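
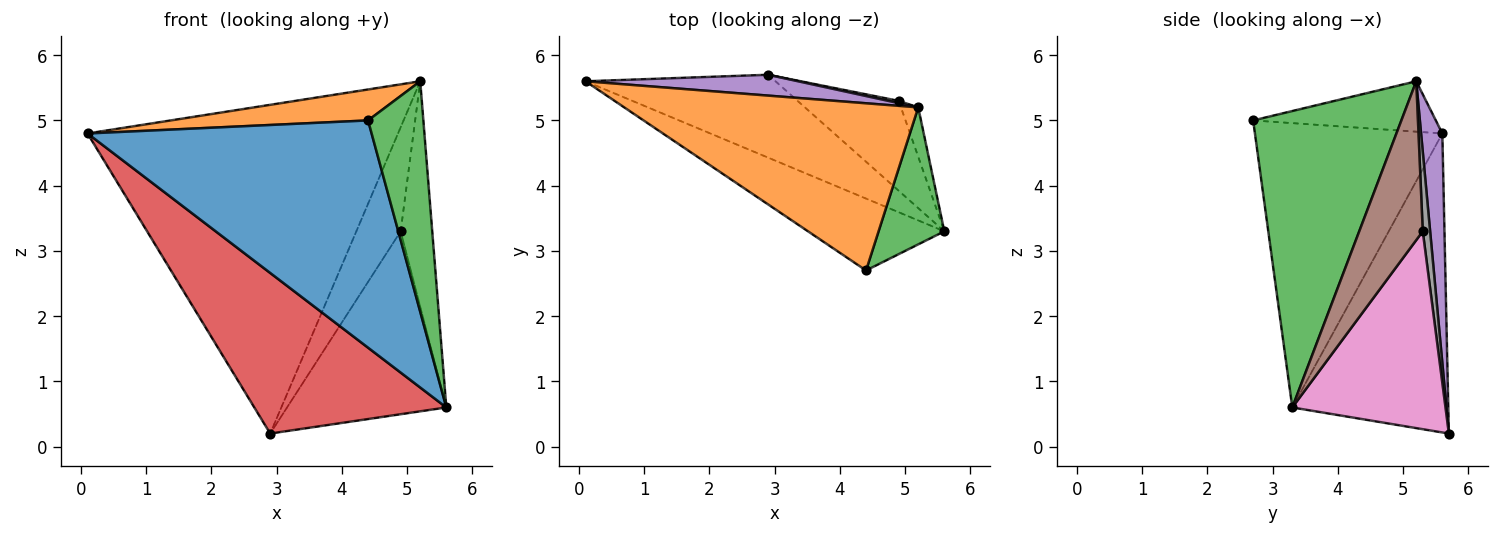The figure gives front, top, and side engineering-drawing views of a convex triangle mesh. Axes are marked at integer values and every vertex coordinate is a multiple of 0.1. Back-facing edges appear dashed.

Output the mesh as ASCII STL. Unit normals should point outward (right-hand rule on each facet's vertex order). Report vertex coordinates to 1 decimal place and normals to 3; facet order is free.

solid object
 facet normal -0.532 -0.807 -0.255
  outer loop
   vertex 4.4 2.7 5.0
   vertex 0.1 5.6 4.8
   vertex 5.6 3.3 0.6
  endloop
 endfacet
 facet normal -0.166 -0.180 0.970
  outer loop
   vertex 4.4 2.7 5.0
   vertex 5.2 5.2 5.6
   vertex 0.1 5.6 4.8
  endloop
 endfacet
 facet normal 0.917 -0.342 0.203
  outer loop
   vertex 4.4 2.7 5.0
   vertex 5.6 3.3 0.6
   vertex 5.2 5.2 5.6
  endloop
 endfacet
 facet normal -0.585 -0.720 -0.372
  outer loop
   vertex 2.9 5.7 0.2
   vertex 5.6 3.3 0.6
   vertex 0.1 5.6 4.8
  endloop
 endfacet
 facet normal 0.068 0.996 0.063
  outer loop
   vertex 2.9 5.7 0.2
   vertex 0.1 5.6 4.8
   vertex 5.2 5.2 5.6
  endloop
 endfacet
 facet normal 0.891 0.443 -0.097
  outer loop
   vertex 4.9 5.3 3.3
   vertex 5.2 5.2 5.6
   vertex 5.6 3.3 0.6
  endloop
 endfacet
 facet normal 0.653 0.679 -0.334
  outer loop
   vertex 4.9 5.3 3.3
   vertex 5.6 3.3 0.6
   vertex 2.9 5.7 0.2
  endloop
 endfacet
 facet normal 0.164 0.986 0.021
  outer loop
   vertex 4.9 5.3 3.3
   vertex 2.9 5.7 0.2
   vertex 5.2 5.2 5.6
  endloop
 endfacet
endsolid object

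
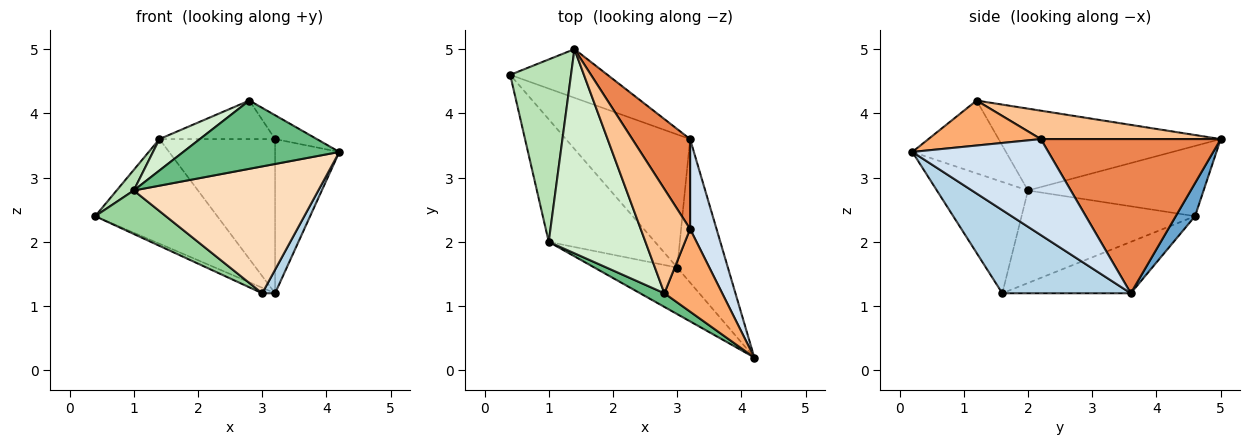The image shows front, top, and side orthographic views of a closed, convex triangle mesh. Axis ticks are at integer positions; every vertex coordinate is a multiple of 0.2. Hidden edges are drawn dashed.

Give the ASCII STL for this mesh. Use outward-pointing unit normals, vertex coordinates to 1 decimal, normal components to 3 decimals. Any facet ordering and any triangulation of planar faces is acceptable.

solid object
 facet normal 0.142 0.898 -0.417
  outer loop
   vertex 3.2 3.6 1.2
   vertex 0.4 4.6 2.4
   vertex 1.4 5.0 3.6
  endloop
 endfacet
 facet normal -0.382 0.038 -0.923
  outer loop
   vertex 3.2 3.6 1.2
   vertex 3.0 1.6 1.2
   vertex 0.4 4.6 2.4
  endloop
 endfacet
 facet normal 0.851 -0.085 -0.518
  outer loop
   vertex 3.2 3.6 1.2
   vertex 4.2 0.2 3.4
   vertex 3.0 1.6 1.2
  endloop
 endfacet
 facet normal 0.877 0.414 0.242
  outer loop
   vertex 3.2 2.2 3.6
   vertex 4.2 0.2 3.4
   vertex 3.2 3.6 1.2
  endloop
 endfacet
 facet normal 0.802 0.516 0.301
  outer loop
   vertex 3.2 2.2 3.6
   vertex 3.2 3.6 1.2
   vertex 1.4 5.0 3.6
  endloop
 endfacet
 facet normal 0.599 0.222 0.770
  outer loop
   vertex 3.2 2.2 3.6
   vertex 2.8 1.2 4.2
   vertex 4.2 0.2 3.4
  endloop
 endfacet
 facet normal 0.475 0.305 0.825
  outer loop
   vertex 3.2 2.2 3.6
   vertex 1.4 5.0 3.6
   vertex 2.8 1.2 4.2
  endloop
 endfacet
 facet normal -0.420 -0.852 -0.313
  outer loop
   vertex 1.0 2.0 2.8
   vertex 3.0 1.6 1.2
   vertex 4.2 0.2 3.4
  endloop
 endfacet
 facet normal -0.507 -0.845 0.169
  outer loop
   vertex 1.0 2.0 2.8
   vertex 4.2 0.2 3.4
   vertex 2.8 1.2 4.2
  endloop
 endfacet
 facet normal -0.634 -0.258 -0.728
  outer loop
   vertex 1.0 2.0 2.8
   vertex 0.4 4.6 2.4
   vertex 3.0 1.6 1.2
  endloop
 endfacet
 facet normal -0.754 -0.074 0.653
  outer loop
   vertex 1.0 2.0 2.8
   vertex 1.4 5.0 3.6
   vertex 0.4 4.6 2.4
  endloop
 endfacet
 facet normal -0.642 -0.117 0.758
  outer loop
   vertex 1.0 2.0 2.8
   vertex 2.8 1.2 4.2
   vertex 1.4 5.0 3.6
  endloop
 endfacet
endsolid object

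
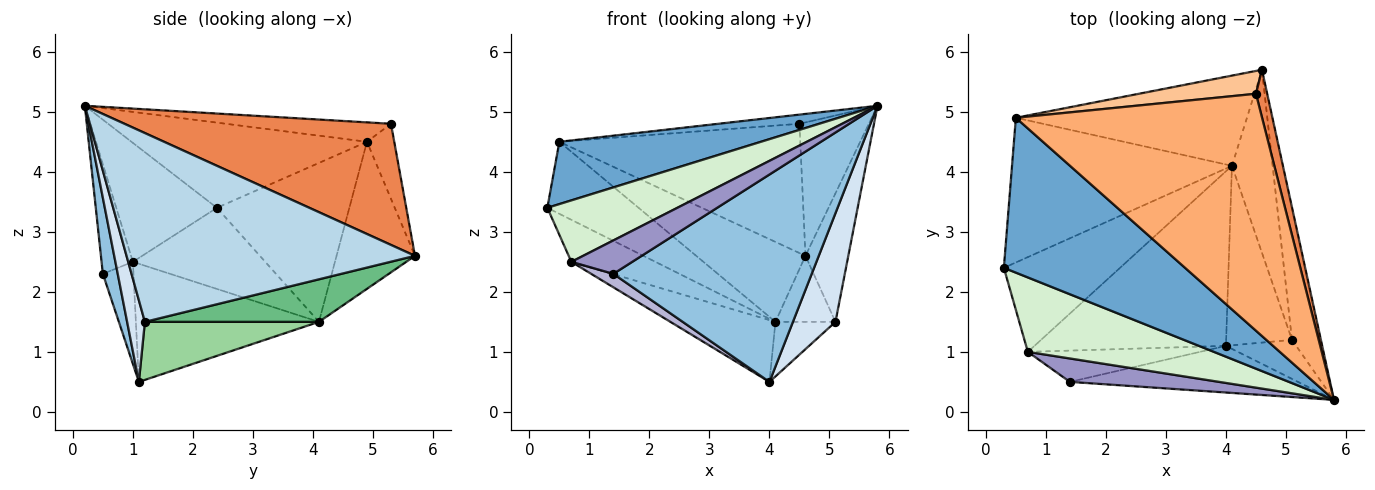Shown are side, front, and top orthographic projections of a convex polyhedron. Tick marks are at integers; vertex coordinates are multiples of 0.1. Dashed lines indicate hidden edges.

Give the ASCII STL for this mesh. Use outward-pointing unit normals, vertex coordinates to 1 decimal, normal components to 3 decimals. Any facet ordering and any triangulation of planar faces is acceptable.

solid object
 facet normal -0.400 -0.342 0.850
  outer loop
   vertex 0.5 4.9 4.5
   vertex 0.3 2.4 3.4
   vertex 5.8 0.2 5.1
  endloop
 endfacet
 facet normal 0.073 -0.973 -0.219
  outer loop
   vertex 1.4 0.5 2.3
   vertex 4.0 1.1 0.5
   vertex 5.8 0.2 5.1
  endloop
 endfacet
 facet normal 0.978 0.145 -0.150
  outer loop
   vertex 5.1 1.2 1.5
   vertex 4.6 5.7 2.6
   vertex 5.8 0.2 5.1
  endloop
 endfacet
 facet normal 0.365 -0.876 -0.314
  outer loop
   vertex 5.1 1.2 1.5
   vertex 5.8 0.2 5.1
   vertex 4.0 1.1 0.5
  endloop
 endfacet
 facet normal 0.964 0.251 0.089
  outer loop
   vertex 4.5 5.3 4.8
   vertex 5.8 0.2 5.1
   vertex 4.6 5.7 2.6
  endloop
 endfacet
 facet normal -0.079 0.039 0.996
  outer loop
   vertex 4.5 5.3 4.8
   vertex 0.5 4.9 4.5
   vertex 5.8 0.2 5.1
  endloop
 endfacet
 facet normal -0.111 0.979 0.173
  outer loop
   vertex 4.5 5.3 4.8
   vertex 4.6 5.7 2.6
   vertex 0.5 4.9 4.5
  endloop
 endfacet
 facet normal -0.430 0.599 -0.676
  outer loop
   vertex 4.1 4.1 1.5
   vertex 0.5 4.9 4.5
   vertex 4.6 5.7 2.6
  endloop
 endfacet
 facet normal 0.701 0.242 -0.671
  outer loop
   vertex 4.1 4.1 1.5
   vertex 4.6 5.7 2.6
   vertex 5.1 1.2 1.5
  endloop
 endfacet
 facet normal 0.645 0.222 -0.731
  outer loop
   vertex 4.1 4.1 1.5
   vertex 5.1 1.2 1.5
   vertex 4.0 1.1 0.5
  endloop
 endfacet
 facet normal -0.543 0.374 -0.752
  outer loop
   vertex 4.1 4.1 1.5
   vertex 0.3 2.4 3.4
   vertex 0.5 4.9 4.5
  endloop
 endfacet
 facet normal -0.442 -0.571 0.692
  outer loop
   vertex 0.7 1.0 2.5
   vertex 5.8 0.2 5.1
   vertex 0.3 2.4 3.4
  endloop
 endfacet
 facet normal -0.388 -0.755 0.529
  outer loop
   vertex 0.7 1.0 2.5
   vertex 1.4 0.5 2.3
   vertex 5.8 0.2 5.1
  endloop
 endfacet
 facet normal -0.478 -0.347 -0.807
  outer loop
   vertex 0.7 1.0 2.5
   vertex 4.0 1.1 0.5
   vertex 1.4 0.5 2.3
  endloop
 endfacet
 facet normal -0.538 0.342 -0.771
  outer loop
   vertex 0.7 1.0 2.5
   vertex 0.3 2.4 3.4
   vertex 4.1 4.1 1.5
  endloop
 endfacet
 facet normal -0.503 0.288 -0.815
  outer loop
   vertex 0.7 1.0 2.5
   vertex 4.1 4.1 1.5
   vertex 4.0 1.1 0.5
  endloop
 endfacet
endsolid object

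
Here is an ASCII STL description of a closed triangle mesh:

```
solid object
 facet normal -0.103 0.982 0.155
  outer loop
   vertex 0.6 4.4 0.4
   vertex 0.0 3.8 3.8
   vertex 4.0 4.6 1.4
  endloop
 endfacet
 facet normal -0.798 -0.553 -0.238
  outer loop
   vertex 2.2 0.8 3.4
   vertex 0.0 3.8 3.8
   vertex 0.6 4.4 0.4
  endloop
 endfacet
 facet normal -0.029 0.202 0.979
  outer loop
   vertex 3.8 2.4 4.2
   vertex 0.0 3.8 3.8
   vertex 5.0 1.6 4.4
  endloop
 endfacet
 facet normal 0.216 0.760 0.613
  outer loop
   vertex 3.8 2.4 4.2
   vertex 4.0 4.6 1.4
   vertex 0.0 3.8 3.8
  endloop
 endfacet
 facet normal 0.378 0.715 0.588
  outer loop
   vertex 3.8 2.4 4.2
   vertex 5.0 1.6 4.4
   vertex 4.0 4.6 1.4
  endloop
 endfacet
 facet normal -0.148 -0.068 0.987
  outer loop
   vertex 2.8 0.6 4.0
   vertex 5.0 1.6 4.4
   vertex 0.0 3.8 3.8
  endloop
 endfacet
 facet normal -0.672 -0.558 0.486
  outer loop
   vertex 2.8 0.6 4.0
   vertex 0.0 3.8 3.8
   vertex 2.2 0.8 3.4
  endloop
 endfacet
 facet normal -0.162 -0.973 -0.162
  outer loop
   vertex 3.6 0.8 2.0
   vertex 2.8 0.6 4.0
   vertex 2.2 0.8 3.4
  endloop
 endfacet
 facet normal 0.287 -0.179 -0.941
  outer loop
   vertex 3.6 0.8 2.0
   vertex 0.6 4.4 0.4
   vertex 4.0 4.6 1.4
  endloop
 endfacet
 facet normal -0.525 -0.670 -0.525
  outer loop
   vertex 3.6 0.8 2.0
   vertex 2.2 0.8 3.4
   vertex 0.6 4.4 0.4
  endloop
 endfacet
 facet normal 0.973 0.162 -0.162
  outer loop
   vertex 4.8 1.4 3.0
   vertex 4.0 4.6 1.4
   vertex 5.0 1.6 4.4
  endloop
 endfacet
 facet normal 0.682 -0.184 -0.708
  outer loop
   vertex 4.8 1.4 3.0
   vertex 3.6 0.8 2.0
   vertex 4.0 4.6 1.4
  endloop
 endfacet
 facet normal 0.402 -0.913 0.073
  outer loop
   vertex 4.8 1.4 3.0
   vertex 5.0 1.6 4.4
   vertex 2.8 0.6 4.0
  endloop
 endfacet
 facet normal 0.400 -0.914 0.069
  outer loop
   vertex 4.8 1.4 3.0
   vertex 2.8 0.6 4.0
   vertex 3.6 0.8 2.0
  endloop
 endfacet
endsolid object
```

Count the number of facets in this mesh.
14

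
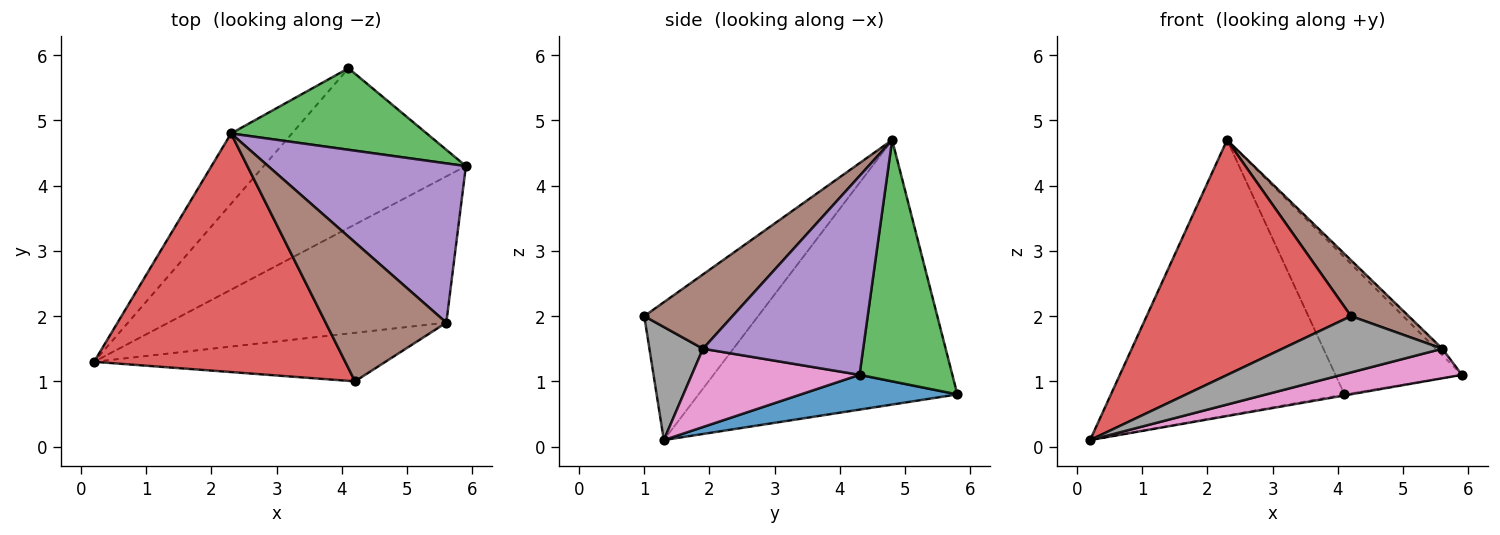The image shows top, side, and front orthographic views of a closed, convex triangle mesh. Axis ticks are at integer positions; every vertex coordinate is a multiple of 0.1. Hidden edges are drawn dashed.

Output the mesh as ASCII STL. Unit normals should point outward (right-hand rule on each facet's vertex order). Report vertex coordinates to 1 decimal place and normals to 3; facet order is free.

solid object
 facet normal 0.170 0.006 -0.986
  outer loop
   vertex 4.1 5.8 0.8
   vertex 5.9 4.3 1.1
   vertex 0.2 1.3 0.1
  endloop
 endfacet
 facet normal -0.732 0.660 -0.168
  outer loop
   vertex 2.3 4.8 4.7
   vertex 4.1 5.8 0.8
   vertex 0.2 1.3 0.1
  endloop
 endfacet
 facet normal 0.534 0.727 0.433
  outer loop
   vertex 2.3 4.8 4.7
   vertex 5.9 4.3 1.1
   vertex 4.1 5.8 0.8
  endloop
 endfacet
 facet normal -0.364 -0.654 0.664
  outer loop
   vertex 4.2 1.0 2.0
   vertex 2.3 4.8 4.7
   vertex 0.2 1.3 0.1
  endloop
 endfacet
 facet normal 0.709 0.029 0.705
  outer loop
   vertex 5.6 1.9 1.5
   vertex 5.9 4.3 1.1
   vertex 2.3 4.8 4.7
  endloop
 endfacet
 facet normal 0.496 -0.324 0.805
  outer loop
   vertex 5.6 1.9 1.5
   vertex 2.3 4.8 4.7
   vertex 4.2 1.0 2.0
  endloop
 endfacet
 facet normal 0.266 -0.191 -0.945
  outer loop
   vertex 5.6 1.9 1.5
   vertex 0.2 1.3 0.1
   vertex 5.9 4.3 1.1
  endloop
 endfacet
 facet normal 0.246 -0.734 -0.633
  outer loop
   vertex 5.6 1.9 1.5
   vertex 4.2 1.0 2.0
   vertex 0.2 1.3 0.1
  endloop
 endfacet
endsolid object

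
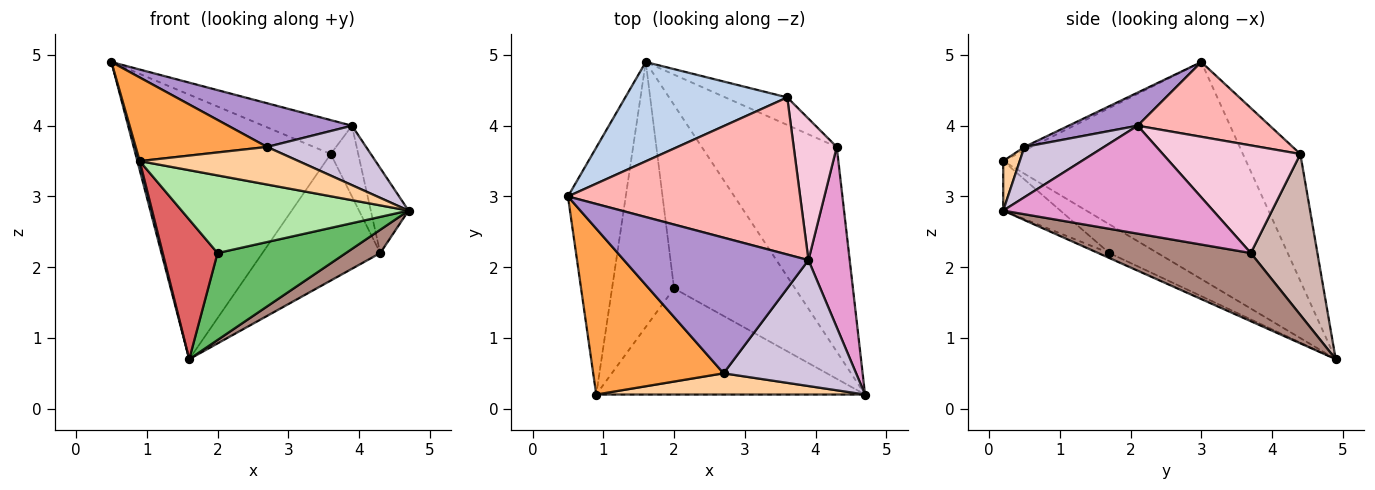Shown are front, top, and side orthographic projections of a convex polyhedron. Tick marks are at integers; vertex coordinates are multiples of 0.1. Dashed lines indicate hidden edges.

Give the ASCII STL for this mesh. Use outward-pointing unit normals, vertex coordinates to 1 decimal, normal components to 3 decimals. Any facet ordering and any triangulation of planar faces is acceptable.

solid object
 facet normal -0.966 -0.009 -0.257
  outer loop
   vertex 0.9 0.2 3.5
   vertex 0.5 3.0 4.9
   vertex 1.6 4.9 0.7
  endloop
 endfacet
 facet normal -0.266 0.903 0.339
  outer loop
   vertex 3.6 4.4 3.6
   vertex 1.6 4.9 0.7
   vertex 0.5 3.0 4.9
  endloop
 endfacet
 facet normal -0.024 -0.450 0.893
  outer loop
   vertex 2.7 0.5 3.7
   vertex 0.5 3.0 4.9
   vertex 0.9 0.2 3.5
  endloop
 endfacet
 facet normal 0.090 -0.867 0.489
  outer loop
   vertex 2.7 0.5 3.7
   vertex 0.9 0.2 3.5
   vertex 4.7 0.2 2.8
  endloop
 endfacet
 facet normal -0.037 -0.428 -0.903
  outer loop
   vertex 2.0 1.7 2.2
   vertex 1.6 4.9 0.7
   vertex 4.7 0.2 2.8
  endloop
 endfacet
 facet normal -0.147 -0.584 -0.798
  outer loop
   vertex 2.0 1.7 2.2
   vertex 4.7 0.2 2.8
   vertex 0.9 0.2 3.5
  endloop
 endfacet
 facet normal -0.379 -0.431 -0.819
  outer loop
   vertex 2.0 1.7 2.2
   vertex 0.9 0.2 3.5
   vertex 1.6 4.9 0.7
  endloop
 endfacet
 facet normal 0.300 0.201 0.932
  outer loop
   vertex 3.9 2.1 4.0
   vertex 3.6 4.4 3.6
   vertex 0.5 3.0 4.9
  endloop
 endfacet
 facet normal 0.168 -0.302 0.938
  outer loop
   vertex 3.9 2.1 4.0
   vertex 0.5 3.0 4.9
   vertex 2.7 0.5 3.7
  endloop
 endfacet
 facet normal 0.324 -0.404 0.855
  outer loop
   vertex 3.9 2.1 4.0
   vertex 2.7 0.5 3.7
   vertex 4.7 0.2 2.8
  endloop
 endfacet
 facet normal 0.448 -0.101 -0.888
  outer loop
   vertex 4.3 3.7 2.2
   vertex 4.7 0.2 2.8
   vertex 1.6 4.9 0.7
  endloop
 endfacet
 facet normal 0.483 0.855 -0.186
  outer loop
   vertex 4.3 3.7 2.2
   vertex 1.6 4.9 0.7
   vertex 3.6 4.4 3.6
  endloop
 endfacet
 facet normal 0.921 0.166 0.352
  outer loop
   vertex 4.3 3.7 2.2
   vertex 3.9 2.1 4.0
   vertex 4.7 0.2 2.8
  endloop
 endfacet
 facet normal 0.913 0.183 0.365
  outer loop
   vertex 4.3 3.7 2.2
   vertex 3.6 4.4 3.6
   vertex 3.9 2.1 4.0
  endloop
 endfacet
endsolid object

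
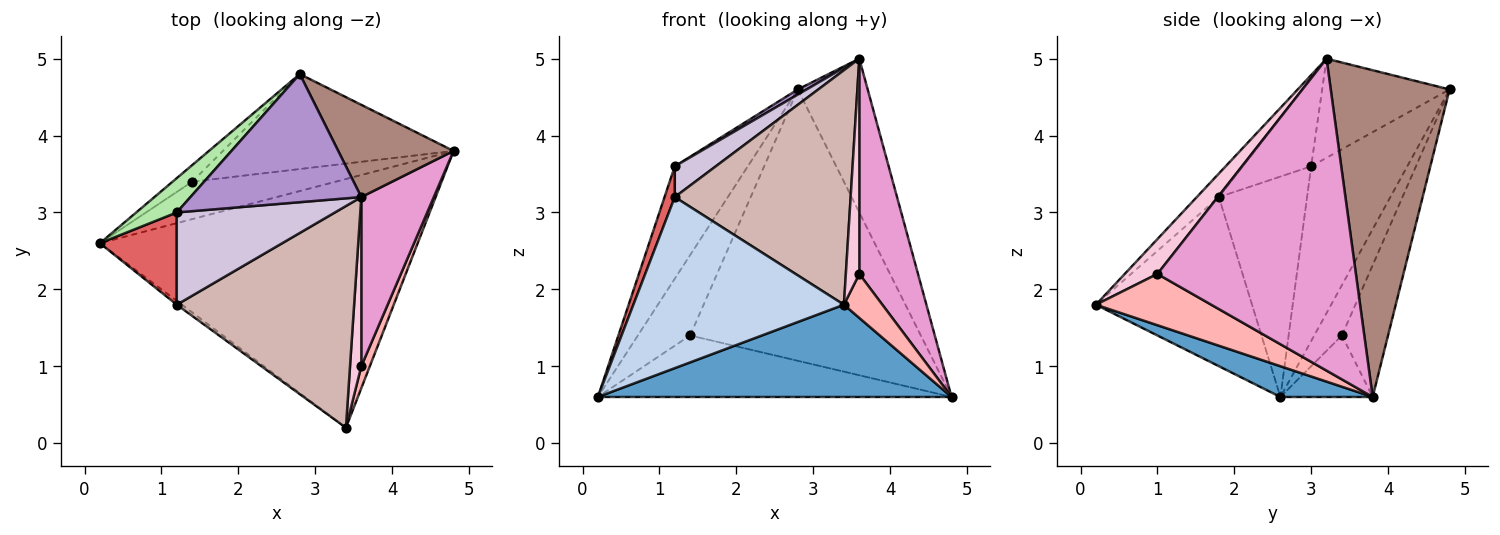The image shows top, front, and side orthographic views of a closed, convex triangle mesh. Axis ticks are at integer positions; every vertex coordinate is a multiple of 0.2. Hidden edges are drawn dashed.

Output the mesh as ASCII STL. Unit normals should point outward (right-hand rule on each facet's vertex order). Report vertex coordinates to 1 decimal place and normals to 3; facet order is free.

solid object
 facet normal 0.090 -0.346 -0.934
  outer loop
   vertex 3.4 0.2 1.8
   vertex 0.2 2.6 0.6
   vertex 4.8 3.8 0.6
  endloop
 endfacet
 facet normal -0.596 -0.803 -0.018
  outer loop
   vertex 1.2 1.8 3.2
   vertex 0.2 2.6 0.6
   vertex 3.4 0.2 1.8
  endloop
 endfacet
 facet normal -0.217 0.834 -0.507
  outer loop
   vertex 1.4 3.4 1.4
   vertex 4.8 3.8 0.6
   vertex 0.2 2.6 0.6
  endloop
 endfacet
 facet normal -0.460 0.870 -0.179
  outer loop
   vertex 1.4 3.4 1.4
   vertex 0.2 2.6 0.6
   vertex 2.8 4.8 4.6
  endloop
 endfacet
 facet normal -0.185 0.927 -0.325
  outer loop
   vertex 1.4 3.4 1.4
   vertex 2.8 4.8 4.6
   vertex 4.8 3.8 0.6
  endloop
 endfacet
 facet normal -0.783 0.595 0.182
  outer loop
   vertex 1.2 3.0 3.6
   vertex 2.8 4.8 4.6
   vertex 0.2 2.6 0.6
  endloop
 endfacet
 facet normal -0.939 -0.109 0.327
  outer loop
   vertex 1.2 3.0 3.6
   vertex 0.2 2.6 0.6
   vertex 1.2 1.8 3.2
  endloop
 endfacet
 facet normal 0.937 -0.312 0.156
  outer loop
   vertex 3.6 1.0 2.2
   vertex 3.4 0.2 1.8
   vertex 4.8 3.8 0.6
  endloop
 endfacet
 facet normal -0.501 -0.035 0.865
  outer loop
   vertex 3.6 3.2 5.0
   vertex 2.8 4.8 4.6
   vertex 1.2 3.0 3.6
  endloop
 endfacet
 facet normal -0.466 -0.280 0.839
  outer loop
   vertex 3.6 3.2 5.0
   vertex 1.2 3.0 3.6
   vertex 1.2 1.8 3.2
  endloop
 endfacet
 facet normal 0.825 0.485 0.291
  outer loop
   vertex 3.6 3.2 5.0
   vertex 4.8 3.8 0.6
   vertex 2.8 4.8 4.6
  endloop
 endfacet
 facet normal -0.091 -0.724 0.684
  outer loop
   vertex 3.6 3.2 5.0
   vertex 1.2 1.8 3.2
   vertex 3.4 0.2 1.8
  endloop
 endfacet
 facet normal 0.936 -0.277 0.218
  outer loop
   vertex 3.6 3.2 5.0
   vertex 3.6 1.0 2.2
   vertex 4.8 3.8 0.6
  endloop
 endfacet
 facet normal 0.886 -0.365 0.287
  outer loop
   vertex 3.6 3.2 5.0
   vertex 3.4 0.2 1.8
   vertex 3.6 1.0 2.2
  endloop
 endfacet
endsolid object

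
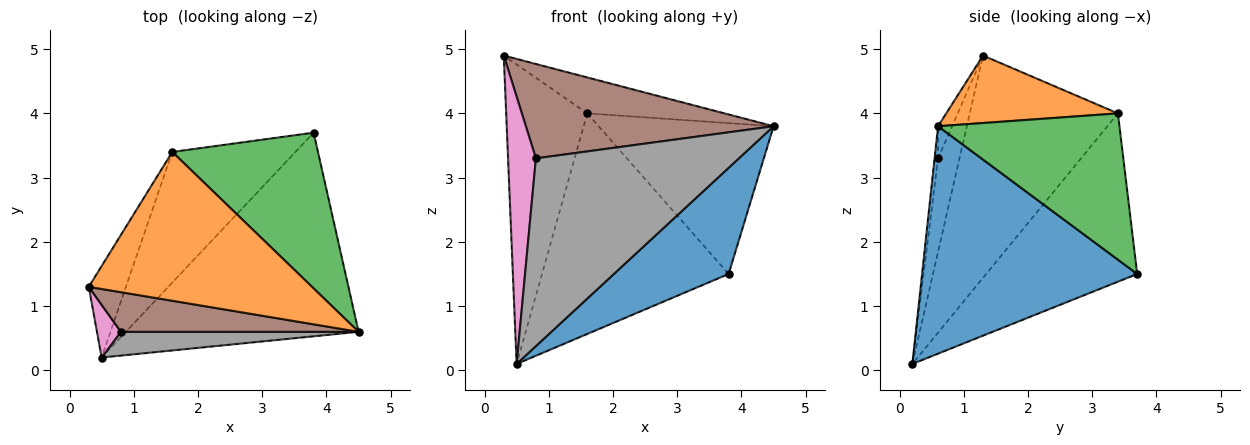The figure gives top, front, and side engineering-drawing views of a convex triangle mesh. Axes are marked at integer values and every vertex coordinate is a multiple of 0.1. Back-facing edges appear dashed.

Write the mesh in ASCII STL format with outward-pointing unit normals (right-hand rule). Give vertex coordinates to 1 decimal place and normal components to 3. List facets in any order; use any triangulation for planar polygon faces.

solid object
 facet normal 0.655 -0.349 -0.670
  outer loop
   vertex 0.5 0.2 0.1
   vertex 3.8 3.7 1.5
   vertex 4.5 0.6 3.8
  endloop
 endfacet
 facet normal 0.282 0.225 0.933
  outer loop
   vertex 1.6 3.4 4.0
   vertex 0.3 1.3 4.9
   vertex 4.5 0.6 3.8
  endloop
 endfacet
 facet normal 0.585 0.564 0.583
  outer loop
   vertex 1.6 3.4 4.0
   vertex 4.5 0.6 3.8
   vertex 3.8 3.7 1.5
  endloop
 endfacet
 facet normal -0.868 0.475 -0.145
  outer loop
   vertex 1.6 3.4 4.0
   vertex 0.5 0.2 0.1
   vertex 0.3 1.3 4.9
  endloop
 endfacet
 facet normal -0.571 0.706 -0.418
  outer loop
   vertex 1.6 3.4 4.0
   vertex 3.8 3.7 1.5
   vertex 0.5 0.2 0.1
  endloop
 endfacet
 facet normal -0.052 -0.921 0.387
  outer loop
   vertex 0.8 0.6 3.3
   vertex 4.5 0.6 3.8
   vertex 0.3 1.3 4.9
  endloop
 endfacet
 facet normal -0.602 -0.783 0.154
  outer loop
   vertex 0.8 0.6 3.3
   vertex 0.3 1.3 4.9
   vertex 0.5 0.2 0.1
  endloop
 endfacet
 facet normal -0.017 -0.992 0.126
  outer loop
   vertex 0.8 0.6 3.3
   vertex 0.5 0.2 0.1
   vertex 4.5 0.6 3.8
  endloop
 endfacet
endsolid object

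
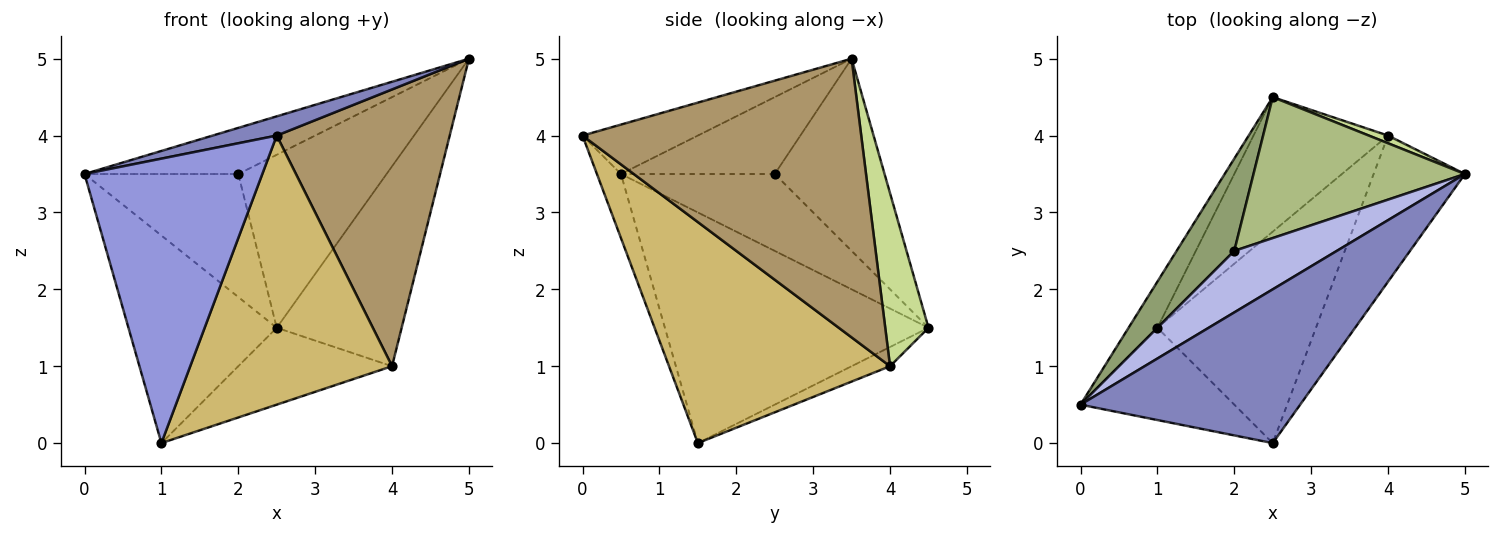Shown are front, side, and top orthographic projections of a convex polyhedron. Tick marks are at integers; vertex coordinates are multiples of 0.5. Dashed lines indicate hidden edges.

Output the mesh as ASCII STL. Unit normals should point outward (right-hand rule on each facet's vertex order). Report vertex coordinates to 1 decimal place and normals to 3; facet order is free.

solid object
 facet normal -0.866 0.487 -0.108
  outer loop
   vertex 1.0 1.5 0.0
   vertex 0.0 0.5 3.5
   vertex 2.5 4.5 1.5
  endloop
 endfacet
 facet normal -0.218 -0.121 0.968
  outer loop
   vertex 2.5 0.0 4.0
   vertex 5.0 3.5 5.0
   vertex 0.0 0.5 3.5
  endloop
 endfacet
 facet normal -0.127 -0.943 -0.306
  outer loop
   vertex 2.5 0.0 4.0
   vertex 0.0 0.5 3.5
   vertex 1.0 1.5 0.0
  endloop
 endfacet
 facet normal -0.514 0.514 0.686
  outer loop
   vertex 2.0 2.5 3.5
   vertex 0.0 0.5 3.5
   vertex 5.0 3.5 5.0
  endloop
 endfacet
 facet normal -0.625 0.625 0.469
  outer loop
   vertex 2.0 2.5 3.5
   vertex 2.5 4.5 1.5
   vertex 0.0 0.5 3.5
  endloop
 endfacet
 facet normal -0.498 0.672 0.548
  outer loop
   vertex 2.0 2.5 3.5
   vertex 5.0 3.5 5.0
   vertex 2.5 4.5 1.5
  endloop
 endfacet
 facet normal 0.327 0.944 0.036
  outer loop
   vertex 4.0 4.0 1.0
   vertex 2.5 4.5 1.5
   vertex 5.0 3.5 5.0
  endloop
 endfacet
 facet normal -0.123 0.492 -0.862
  outer loop
   vertex 4.0 4.0 1.0
   vertex 1.0 1.5 0.0
   vertex 2.5 4.5 1.5
  endloop
 endfacet
 facet normal 0.819 -0.508 -0.268
  outer loop
   vertex 4.0 4.0 1.0
   vertex 5.0 3.5 5.0
   vertex 2.5 0.0 4.0
  endloop
 endfacet
 facet normal 0.653 -0.596 -0.468
  outer loop
   vertex 4.0 4.0 1.0
   vertex 2.5 0.0 4.0
   vertex 1.0 1.5 0.0
  endloop
 endfacet
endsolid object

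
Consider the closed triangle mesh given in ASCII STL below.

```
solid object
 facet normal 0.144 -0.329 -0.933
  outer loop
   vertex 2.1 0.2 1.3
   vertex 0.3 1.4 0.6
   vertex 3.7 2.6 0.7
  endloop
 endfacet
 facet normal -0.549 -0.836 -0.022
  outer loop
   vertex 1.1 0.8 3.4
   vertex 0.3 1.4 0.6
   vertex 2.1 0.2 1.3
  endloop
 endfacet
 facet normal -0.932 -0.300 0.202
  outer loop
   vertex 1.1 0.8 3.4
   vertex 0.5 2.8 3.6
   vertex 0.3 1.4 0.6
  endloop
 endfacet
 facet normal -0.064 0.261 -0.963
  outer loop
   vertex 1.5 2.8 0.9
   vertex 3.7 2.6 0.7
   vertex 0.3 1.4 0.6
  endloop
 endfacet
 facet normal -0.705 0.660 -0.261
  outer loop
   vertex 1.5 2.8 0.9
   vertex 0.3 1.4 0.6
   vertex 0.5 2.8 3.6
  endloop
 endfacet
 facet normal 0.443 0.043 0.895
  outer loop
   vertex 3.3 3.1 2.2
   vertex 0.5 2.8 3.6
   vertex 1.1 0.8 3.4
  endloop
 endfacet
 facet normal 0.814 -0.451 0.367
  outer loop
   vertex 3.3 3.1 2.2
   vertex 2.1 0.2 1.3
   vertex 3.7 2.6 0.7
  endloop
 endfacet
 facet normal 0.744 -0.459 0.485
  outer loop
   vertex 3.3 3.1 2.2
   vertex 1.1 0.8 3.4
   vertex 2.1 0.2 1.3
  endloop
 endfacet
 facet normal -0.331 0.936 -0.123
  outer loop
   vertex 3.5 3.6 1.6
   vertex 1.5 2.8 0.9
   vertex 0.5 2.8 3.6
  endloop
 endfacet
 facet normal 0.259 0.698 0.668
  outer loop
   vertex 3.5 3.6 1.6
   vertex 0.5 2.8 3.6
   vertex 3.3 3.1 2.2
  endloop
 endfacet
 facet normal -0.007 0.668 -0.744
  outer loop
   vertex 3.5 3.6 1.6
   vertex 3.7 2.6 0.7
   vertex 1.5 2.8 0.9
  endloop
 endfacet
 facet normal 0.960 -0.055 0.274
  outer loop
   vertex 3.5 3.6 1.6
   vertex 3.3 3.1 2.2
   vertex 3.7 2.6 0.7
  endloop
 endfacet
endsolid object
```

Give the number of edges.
18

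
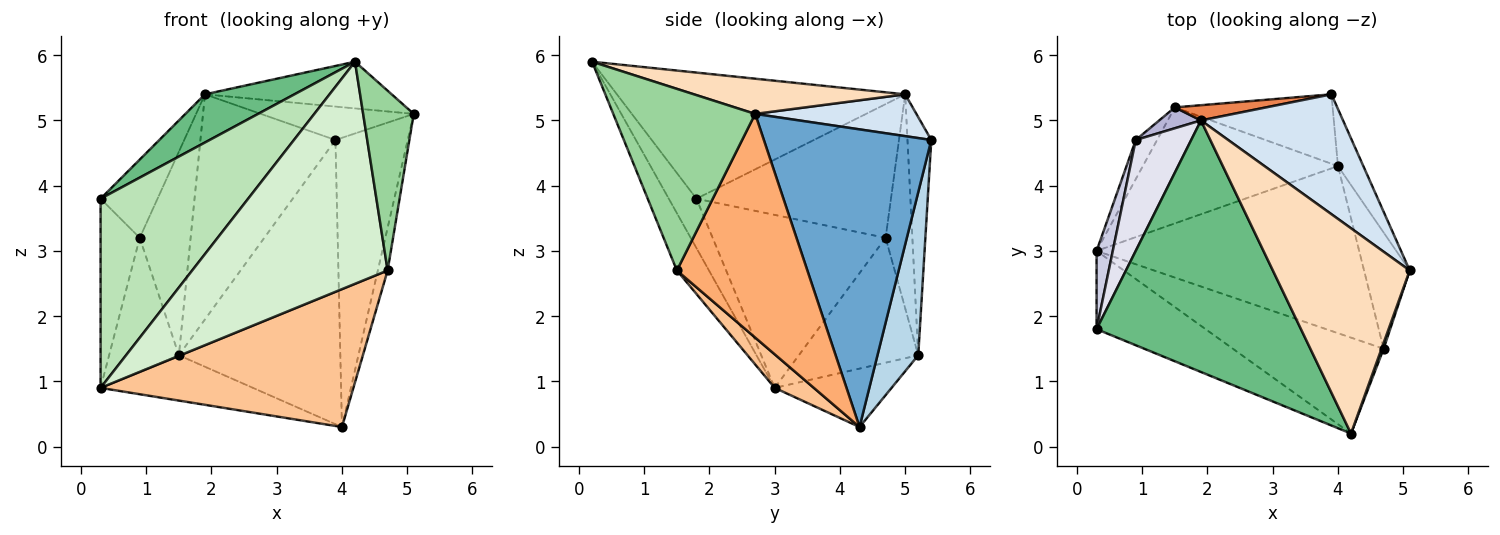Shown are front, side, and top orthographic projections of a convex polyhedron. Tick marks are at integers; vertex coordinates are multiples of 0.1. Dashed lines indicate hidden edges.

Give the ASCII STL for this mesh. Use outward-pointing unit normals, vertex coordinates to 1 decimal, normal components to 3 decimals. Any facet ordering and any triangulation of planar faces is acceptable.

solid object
 facet normal 0.915 0.395 -0.078
  outer loop
   vertex 4.0 4.3 0.3
   vertex 3.9 5.4 4.7
   vertex 5.1 2.7 5.1
  endloop
 endfacet
 facet normal -0.269 0.350 -0.897
  outer loop
   vertex 1.5 5.2 1.4
   vertex 4.0 4.3 0.3
   vertex 0.3 3.0 0.9
  endloop
 endfacet
 facet normal 0.238 0.943 -0.230
  outer loop
   vertex 1.5 5.2 1.4
   vertex 3.9 5.4 4.7
   vertex 4.0 4.3 0.3
  endloop
 endfacet
 facet normal 0.273 0.258 0.927
  outer loop
   vertex 1.9 5.0 5.4
   vertex 5.1 2.7 5.1
   vertex 3.9 5.4 4.7
  endloop
 endfacet
 facet normal -0.173 0.983 0.066
  outer loop
   vertex 1.9 5.0 5.4
   vertex 3.9 5.4 4.7
   vertex 1.5 5.2 1.4
  endloop
 endfacet
 facet normal 0.977 0.073 -0.200
  outer loop
   vertex 4.7 1.5 2.7
   vertex 4.0 4.3 0.3
   vertex 5.1 2.7 5.1
  endloop
 endfacet
 facet normal 0.098 -0.633 -0.768
  outer loop
   vertex 4.7 1.5 2.7
   vertex 0.3 3.0 0.9
   vertex 4.0 4.3 0.3
  endloop
 endfacet
 facet normal 0.243 0.215 0.946
  outer loop
   vertex 4.2 0.2 5.9
   vertex 5.1 2.7 5.1
   vertex 1.9 5.0 5.4
  endloop
 endfacet
 facet normal -0.518 -0.161 0.840
  outer loop
   vertex 4.2 0.2 5.9
   vertex 1.9 5.0 5.4
   vertex 0.3 1.8 3.8
  endloop
 endfacet
 facet normal 0.942 -0.336 0.011
  outer loop
   vertex 4.2 0.2 5.9
   vertex 4.7 1.5 2.7
   vertex 5.1 2.7 5.1
  endloop
 endfacet
 facet normal -0.171 -0.910 -0.377
  outer loop
   vertex 4.2 0.2 5.9
   vertex 0.3 1.8 3.8
   vertex 0.3 3.0 0.9
  endloop
 endfacet
 facet normal -0.149 -0.908 -0.392
  outer loop
   vertex 4.2 0.2 5.9
   vertex 0.3 3.0 0.9
   vertex 4.7 1.5 2.7
  endloop
 endfacet
 facet normal -0.854 0.499 -0.146
  outer loop
   vertex 0.9 4.7 3.2
   vertex 1.5 5.2 1.4
   vertex 0.3 3.0 0.9
  endloop
 endfacet
 facet normal -0.463 0.882 0.090
  outer loop
   vertex 0.9 4.7 3.2
   vertex 1.9 5.0 5.4
   vertex 1.5 5.2 1.4
  endloop
 endfacet
 facet normal -0.971 0.220 0.091
  outer loop
   vertex 0.9 4.7 3.2
   vertex 0.3 3.0 0.9
   vertex 0.3 1.8 3.8
  endloop
 endfacet
 facet normal -0.892 0.261 0.370
  outer loop
   vertex 0.9 4.7 3.2
   vertex 0.3 1.8 3.8
   vertex 1.9 5.0 5.4
  endloop
 endfacet
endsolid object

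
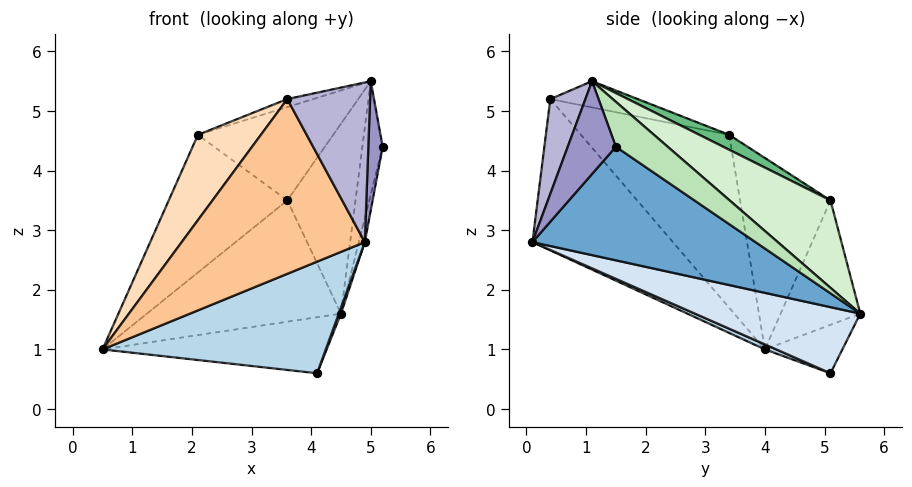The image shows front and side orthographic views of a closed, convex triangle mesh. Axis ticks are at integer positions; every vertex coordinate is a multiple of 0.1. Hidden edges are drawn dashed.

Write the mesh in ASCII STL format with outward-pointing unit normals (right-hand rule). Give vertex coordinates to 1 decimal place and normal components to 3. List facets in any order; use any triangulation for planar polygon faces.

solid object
 facet normal 0.978 0.026 -0.206
  outer loop
   vertex 4.9 0.1 2.8
   vertex 4.5 5.6 1.6
   vertex 5.2 1.5 4.4
  endloop
 endfacet
 facet normal -0.309 0.894 -0.323
  outer loop
   vertex 4.1 5.1 0.6
   vertex 0.5 4.0 1.0
   vertex 4.5 5.6 1.6
  endloop
 endfacet
 facet normal 0.020 -0.400 -0.916
  outer loop
   vertex 4.1 5.1 0.6
   vertex 4.9 0.1 2.8
   vertex 0.5 4.0 1.0
  endloop
 endfacet
 facet normal 0.930 -0.012 -0.366
  outer loop
   vertex 4.1 5.1 0.6
   vertex 4.5 5.6 1.6
   vertex 4.9 0.1 2.8
  endloop
 endfacet
 facet normal -0.379 0.923 0.064
  outer loop
   vertex 3.6 5.1 3.5
   vertex 4.5 5.6 1.6
   vertex 0.5 4.0 1.0
  endloop
 endfacet
 facet normal -0.563 0.738 0.373
  outer loop
   vertex 3.6 5.1 3.5
   vertex 0.5 4.0 1.0
   vertex 2.1 3.4 4.6
  endloop
 endfacet
 facet normal -0.593 -0.773 -0.225
  outer loop
   vertex 3.6 0.4 5.2
   vertex 0.5 4.0 1.0
   vertex 4.9 0.1 2.8
  endloop
 endfacet
 facet normal -0.870 -0.370 0.325
  outer loop
   vertex 3.6 0.4 5.2
   vertex 2.1 3.4 4.6
   vertex 0.5 4.0 1.0
  endloop
 endfacet
 facet normal 0.104 0.474 0.874
  outer loop
   vertex 5.0 1.1 5.5
   vertex 3.6 5.1 3.5
   vertex 2.1 3.4 4.6
  endloop
 endfacet
 facet normal -0.243 0.072 0.967
  outer loop
   vertex 5.0 1.1 5.5
   vertex 2.1 3.4 4.6
   vertex 3.6 0.4 5.2
  endloop
 endfacet
 facet normal 0.891 0.350 0.289
  outer loop
   vertex 5.0 1.1 5.5
   vertex 5.2 1.5 4.4
   vertex 4.5 5.6 1.6
  endloop
 endfacet
 facet normal 0.729 0.493 0.475
  outer loop
   vertex 5.0 1.1 5.5
   vertex 4.5 5.6 1.6
   vertex 3.6 5.1 3.5
  endloop
 endfacet
 facet normal 0.956 -0.285 0.070
  outer loop
   vertex 5.0 1.1 5.5
   vertex 4.9 0.1 2.8
   vertex 5.2 1.5 4.4
  endloop
 endfacet
 facet normal 0.371 -0.875 0.310
  outer loop
   vertex 5.0 1.1 5.5
   vertex 3.6 0.4 5.2
   vertex 4.9 0.1 2.8
  endloop
 endfacet
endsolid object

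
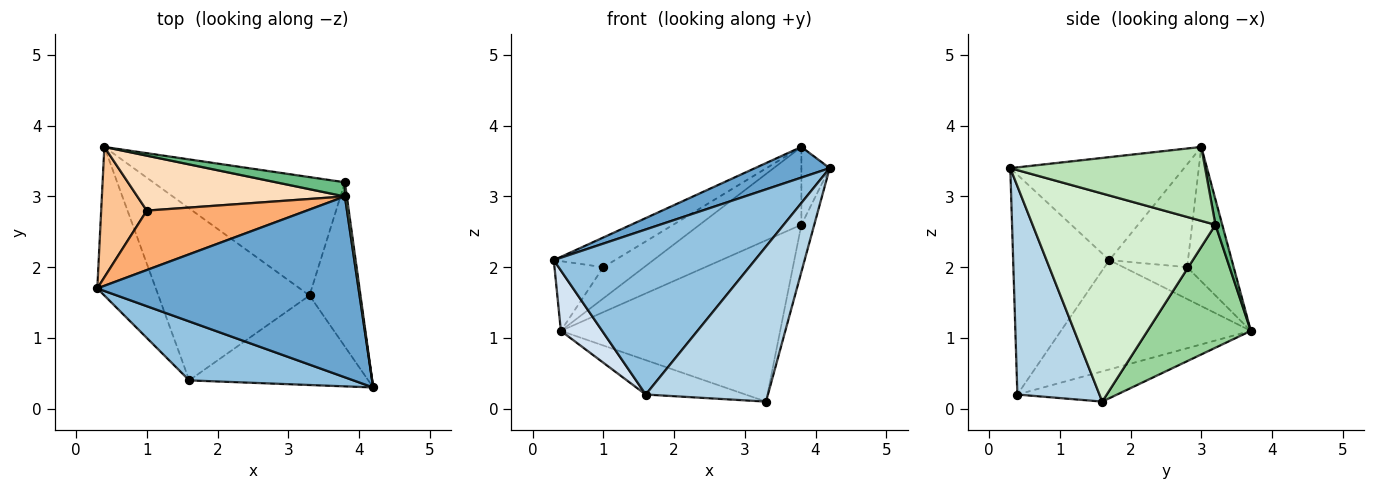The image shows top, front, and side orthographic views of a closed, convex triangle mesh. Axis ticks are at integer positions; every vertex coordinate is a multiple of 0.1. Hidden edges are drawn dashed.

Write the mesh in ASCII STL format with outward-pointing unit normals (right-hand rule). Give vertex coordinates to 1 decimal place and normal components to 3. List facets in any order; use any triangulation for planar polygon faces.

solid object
 facet normal -0.362 -0.156 0.919
  outer loop
   vertex 3.8 3.0 3.7
   vertex 0.3 1.7 2.1
   vertex 4.2 0.3 3.4
  endloop
 endfacet
 facet normal -0.410 -0.859 0.307
  outer loop
   vertex 1.6 0.4 0.2
   vertex 4.2 0.3 3.4
   vertex 0.3 1.7 2.1
  endloop
 endfacet
 facet normal 0.503 -0.749 -0.432
  outer loop
   vertex 1.6 0.4 0.2
   vertex 3.3 1.6 0.1
   vertex 4.2 0.3 3.4
  endloop
 endfacet
 facet normal -0.866 -0.188 -0.463
  outer loop
   vertex 1.6 0.4 0.2
   vertex 0.3 1.7 2.1
   vertex 0.4 3.7 1.1
  endloop
 endfacet
 facet normal -0.192 0.192 -0.962
  outer loop
   vertex 1.6 0.4 0.2
   vertex 0.4 3.7 1.1
   vertex 3.3 1.6 0.1
  endloop
 endfacet
 facet normal -0.498 0.388 0.775
  outer loop
   vertex 1.0 2.8 2.0
   vertex 0.3 1.7 2.1
   vertex 3.8 3.0 3.7
  endloop
 endfacet
 facet normal -0.524 0.402 0.751
  outer loop
   vertex 1.0 2.8 2.0
   vertex 0.4 3.7 1.1
   vertex 0.3 1.7 2.1
  endloop
 endfacet
 facet normal -0.491 0.430 0.758
  outer loop
   vertex 1.0 2.8 2.0
   vertex 3.8 3.0 3.7
   vertex 0.4 3.7 1.1
  endloop
 endfacet
 facet normal 0.066 0.982 0.178
  outer loop
   vertex 3.8 3.2 2.6
   vertex 0.4 3.7 1.1
   vertex 3.8 3.0 3.7
  endloop
 endfacet
 facet normal 0.355 0.754 -0.553
  outer loop
   vertex 3.8 3.2 2.6
   vertex 3.3 1.6 0.1
   vertex 0.4 3.7 1.1
  endloop
 endfacet
 facet normal 0.989 0.144 0.026
  outer loop
   vertex 3.8 3.2 2.6
   vertex 3.8 3.0 3.7
   vertex 4.2 0.3 3.4
  endloop
 endfacet
 facet normal 0.969 0.068 -0.237
  outer loop
   vertex 3.8 3.2 2.6
   vertex 4.2 0.3 3.4
   vertex 3.3 1.6 0.1
  endloop
 endfacet
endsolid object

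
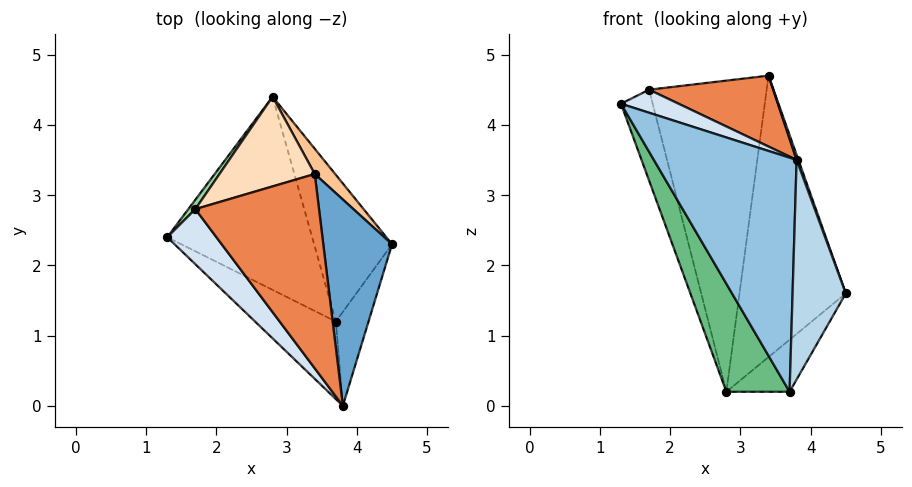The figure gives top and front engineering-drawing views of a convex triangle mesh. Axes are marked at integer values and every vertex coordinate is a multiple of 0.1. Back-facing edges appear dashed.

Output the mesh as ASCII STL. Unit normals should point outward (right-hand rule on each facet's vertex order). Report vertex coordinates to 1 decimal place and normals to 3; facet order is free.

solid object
 facet normal 0.942 -0.008 0.337
  outer loop
   vertex 3.4 3.3 4.7
   vertex 3.8 0.0 3.5
   vertex 4.5 2.3 1.6
  endloop
 endfacet
 facet normal -0.711 -0.667 -0.221
  outer loop
   vertex 3.7 1.2 0.2
   vertex 3.8 0.0 3.5
   vertex 1.3 2.4 4.3
  endloop
 endfacet
 facet normal 0.890 -0.419 -0.179
  outer loop
   vertex 3.7 1.2 0.2
   vertex 4.5 2.3 1.6
   vertex 3.8 0.0 3.5
  endloop
 endfacet
 facet normal -0.075 -0.385 0.920
  outer loop
   vertex 1.7 2.8 4.5
   vertex 1.3 2.4 4.3
   vertex 3.8 0.0 3.5
  endloop
 endfacet
 facet normal -0.010 -0.343 0.939
  outer loop
   vertex 1.7 2.8 4.5
   vertex 3.8 0.0 3.5
   vertex 3.4 3.3 4.7
  endloop
 endfacet
 facet normal 0.765 0.215 -0.607
  outer loop
   vertex 2.8 4.4 0.2
   vertex 4.5 2.3 1.6
   vertex 3.7 1.2 0.2
  endloop
 endfacet
 facet normal 0.757 0.651 0.058
  outer loop
   vertex 2.8 4.4 0.2
   vertex 3.4 3.3 4.7
   vertex 4.5 2.3 1.6
  endloop
 endfacet
 facet normal -0.301 0.916 0.264
  outer loop
   vertex 2.8 4.4 0.2
   vertex 1.7 2.8 4.5
   vertex 3.4 3.3 4.7
  endloop
 endfacet
 facet normal -0.866 -0.244 -0.436
  outer loop
   vertex 2.8 4.4 0.2
   vertex 3.7 1.2 0.2
   vertex 1.3 2.4 4.3
  endloop
 endfacet
 facet normal -0.723 0.687 0.071
  outer loop
   vertex 2.8 4.4 0.2
   vertex 1.3 2.4 4.3
   vertex 1.7 2.8 4.5
  endloop
 endfacet
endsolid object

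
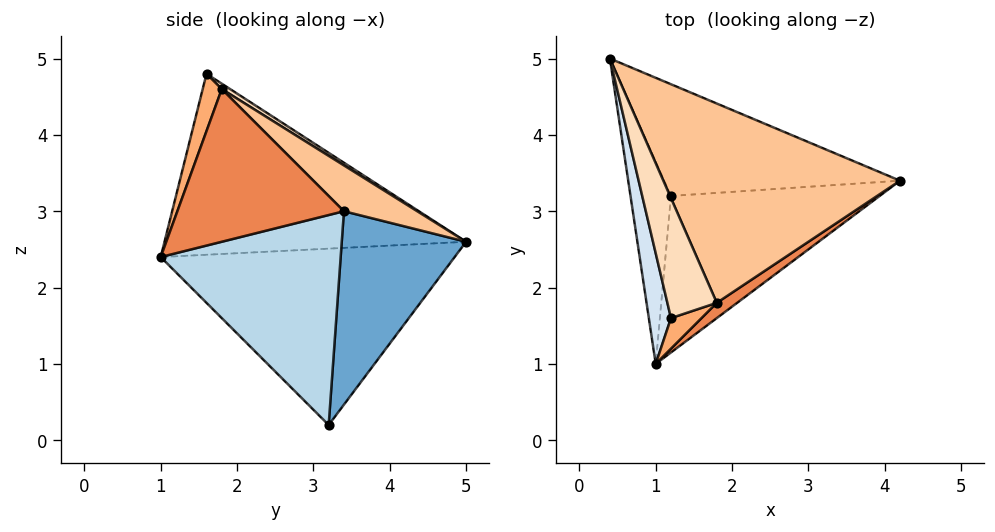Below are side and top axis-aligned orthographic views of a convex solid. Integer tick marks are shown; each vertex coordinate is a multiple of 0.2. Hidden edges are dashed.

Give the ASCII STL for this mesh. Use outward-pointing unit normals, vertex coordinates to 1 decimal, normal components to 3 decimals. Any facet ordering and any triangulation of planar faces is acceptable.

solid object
 facet normal 0.384 0.795 -0.469
  outer loop
   vertex 1.2 3.2 0.2
   vertex 0.4 5.0 2.6
   vertex 4.2 3.4 3.0
  endloop
 endfacet
 facet normal -0.966 -0.134 -0.222
  outer loop
   vertex 1.2 3.2 0.2
   vertex 1.0 1.0 2.4
   vertex 0.4 5.0 2.6
  endloop
 endfacet
 facet normal 0.562 -0.610 -0.559
  outer loop
   vertex 1.2 3.2 0.2
   vertex 4.2 3.4 3.0
   vertex 1.0 1.0 2.4
  endloop
 endfacet
 facet normal -0.981 -0.153 0.120
  outer loop
   vertex 1.2 1.6 4.8
   vertex 0.4 5.0 2.6
   vertex 1.0 1.0 2.4
  endloop
 endfacet
 facet normal 0.589 -0.805 0.078
  outer loop
   vertex 1.8 1.8 4.6
   vertex 1.0 1.0 2.4
   vertex 4.2 3.4 3.0
  endloop
 endfacet
 facet normal 0.368 -0.909 0.196
  outer loop
   vertex 1.8 1.8 4.6
   vertex 1.2 1.6 4.8
   vertex 1.0 1.0 2.4
  endloop
 endfacet
 facet normal 0.156 0.572 0.806
  outer loop
   vertex 1.8 1.8 4.6
   vertex 4.2 3.4 3.0
   vertex 0.4 5.0 2.6
  endloop
 endfacet
 facet normal 0.090 0.556 0.826
  outer loop
   vertex 1.8 1.8 4.6
   vertex 0.4 5.0 2.6
   vertex 1.2 1.6 4.8
  endloop
 endfacet
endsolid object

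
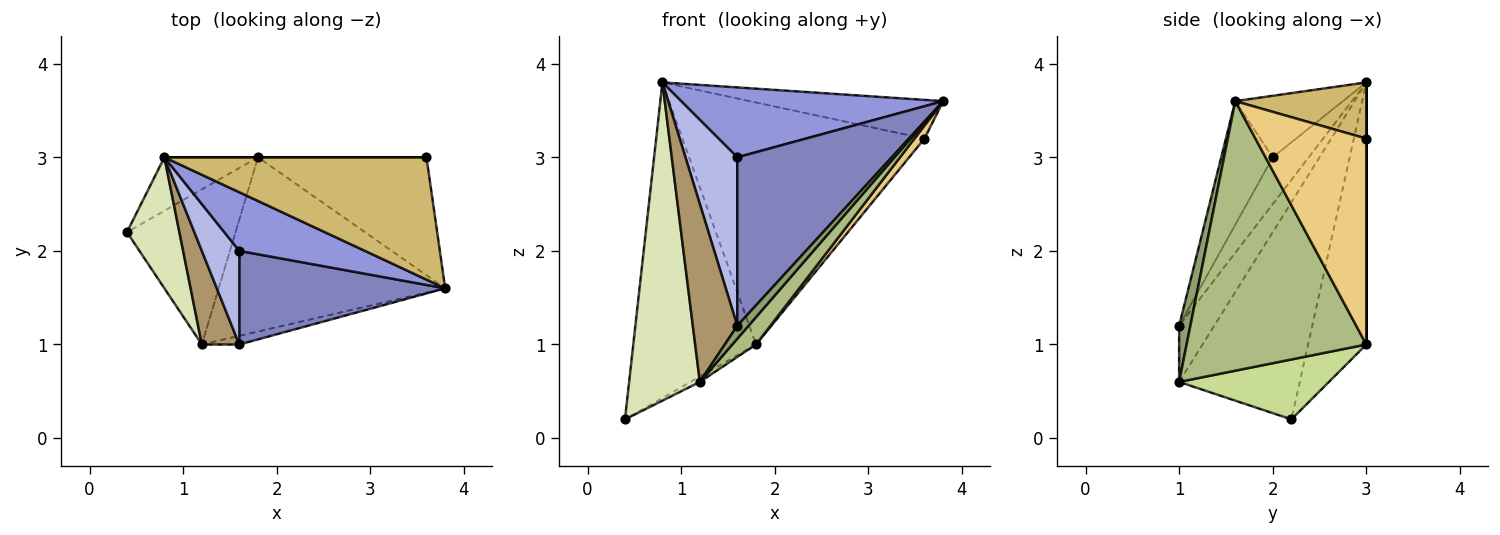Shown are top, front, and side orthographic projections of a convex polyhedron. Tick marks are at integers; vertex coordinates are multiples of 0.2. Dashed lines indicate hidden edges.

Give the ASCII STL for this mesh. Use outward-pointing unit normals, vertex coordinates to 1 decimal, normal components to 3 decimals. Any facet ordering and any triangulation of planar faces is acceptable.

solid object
 facet normal -0.424 0.893 -0.151
  outer loop
   vertex 1.8 3.0 1.0
   vertex 0.4 2.2 0.2
   vertex 0.8 3.0 3.8
  endloop
 endfacet
 facet normal -0.280 -0.839 0.466
  outer loop
   vertex 1.6 2.0 3.0
   vertex 1.6 1.0 1.2
   vertex 3.8 1.6 3.6
  endloop
 endfacet
 facet normal -0.300 -0.731 0.613
  outer loop
   vertex 1.6 2.0 3.0
   vertex 3.8 1.6 3.6
   vertex 0.8 3.0 3.8
  endloop
 endfacet
 facet normal -0.519 -0.747 0.415
  outer loop
   vertex 1.6 2.0 3.0
   vertex 0.8 3.0 3.8
   vertex 1.6 1.0 1.2
  endloop
 endfacet
 facet normal 0.640 -0.640 -0.426
  outer loop
   vertex 1.2 1.0 0.6
   vertex 3.8 1.6 3.6
   vertex 1.6 1.0 1.2
  endloop
 endfacet
 facet normal 0.762 -0.101 -0.640
  outer loop
   vertex 1.2 1.0 0.6
   vertex 1.8 3.0 1.0
   vertex 3.8 1.6 3.6
  endloop
 endfacet
 facet normal 0.483 0.030 -0.875
  outer loop
   vertex 1.2 1.0 0.6
   vertex 0.4 2.2 0.2
   vertex 1.8 3.0 1.0
  endloop
 endfacet
 facet normal -0.845 -0.495 0.204
  outer loop
   vertex 1.2 1.0 0.6
   vertex 0.8 3.0 3.8
   vertex 0.4 2.2 0.2
  endloop
 endfacet
 facet normal -0.573 -0.725 0.382
  outer loop
   vertex 1.2 1.0 0.6
   vertex 1.6 1.0 1.2
   vertex 0.8 3.0 3.8
  endloop
 endfacet
 facet normal 0.200 0.295 0.934
  outer loop
   vertex 3.6 3.0 3.2
   vertex 0.8 3.0 3.8
   vertex 3.8 1.6 3.6
  endloop
 endfacet
 facet normal 0.772 -0.070 -0.632
  outer loop
   vertex 3.6 3.0 3.2
   vertex 3.8 1.6 3.6
   vertex 1.8 3.0 1.0
  endloop
 endfacet
 facet normal 0.000 1.000 0.000
  outer loop
   vertex 3.6 3.0 3.2
   vertex 1.8 3.0 1.0
   vertex 0.8 3.0 3.8
  endloop
 endfacet
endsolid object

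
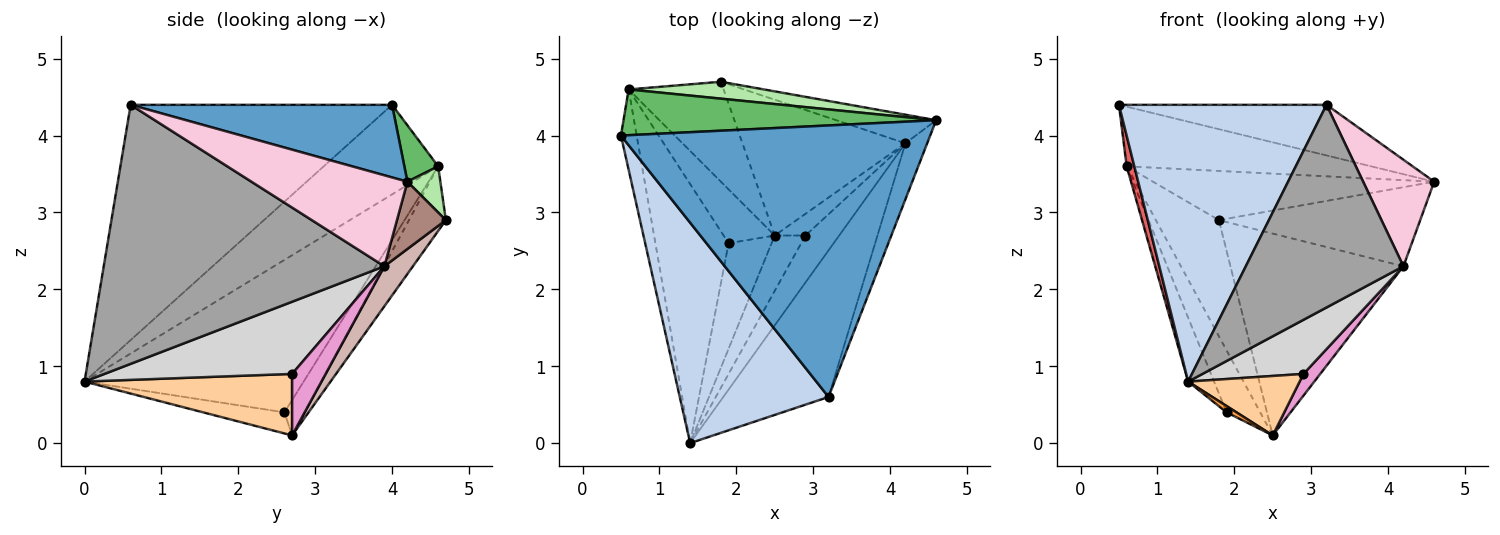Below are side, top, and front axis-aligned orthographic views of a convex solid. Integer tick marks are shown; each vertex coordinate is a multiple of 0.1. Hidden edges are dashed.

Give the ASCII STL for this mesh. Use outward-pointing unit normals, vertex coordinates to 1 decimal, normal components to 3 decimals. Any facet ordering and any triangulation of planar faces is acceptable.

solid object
 facet normal 0.225 0.179 0.958
  outer loop
   vertex 3.2 0.6 4.4
   vertex 4.6 4.2 3.4
   vertex 0.5 4.0 4.4
  endloop
 endfacet
 facet normal -0.702 -0.557 0.444
  outer loop
   vertex 3.2 0.6 4.4
   vertex 0.5 4.0 4.4
   vertex 1.4 0.0 0.8
  endloop
 endfacet
 facet normal -0.439 -0.053 -0.897
  outer loop
   vertex 1.9 2.6 0.4
   vertex 2.5 2.7 0.1
   vertex 1.4 0.0 0.8
  endloop
 endfacet
 facet normal 0.806 -0.433 -0.403
  outer loop
   vertex 2.9 2.7 0.9
   vertex 1.4 0.0 0.8
   vertex 2.5 2.7 0.1
  endloop
 endfacet
 facet normal 0.109 0.789 0.605
  outer loop
   vertex 0.6 4.6 3.6
   vertex 0.5 4.0 4.4
   vertex 4.6 4.2 3.4
  endloop
 endfacet
 facet normal 0.110 0.940 0.323
  outer loop
   vertex 0.6 4.6 3.6
   vertex 4.6 4.2 3.4
   vertex 1.8 4.7 2.9
  endloop
 endfacet
 facet normal -0.983 -0.066 -0.172
  outer loop
   vertex 0.6 4.6 3.6
   vertex 1.4 0.0 0.8
   vertex 0.5 4.0 4.4
  endloop
 endfacet
 facet normal -0.896 0.106 -0.430
  outer loop
   vertex 0.6 4.6 3.6
   vertex 1.9 2.6 0.4
   vertex 1.4 0.0 0.8
  endloop
 endfacet
 facet normal -0.406 0.693 -0.596
  outer loop
   vertex 0.6 4.6 3.6
   vertex 1.8 4.7 2.9
   vertex 2.5 2.7 0.1
  endloop
 endfacet
 facet normal -0.413 0.687 -0.597
  outer loop
   vertex 0.6 4.6 3.6
   vertex 2.5 2.7 0.1
   vertex 1.9 2.6 0.4
  endloop
 endfacet
 facet normal 0.223 0.917 -0.331
  outer loop
   vertex 4.2 3.9 2.3
   vertex 1.8 4.7 2.9
   vertex 4.6 4.2 3.4
  endloop
 endfacet
 facet normal 0.136 0.822 -0.553
  outer loop
   vertex 4.2 3.9 2.3
   vertex 2.5 2.7 0.1
   vertex 1.8 4.7 2.9
  endloop
 endfacet
 facet normal 0.816 -0.408 -0.408
  outer loop
   vertex 4.2 3.9 2.3
   vertex 2.9 2.7 0.9
   vertex 2.5 2.7 0.1
  endloop
 endfacet
 facet normal 0.889 -0.405 -0.213
  outer loop
   vertex 4.2 3.9 2.3
   vertex 4.6 4.2 3.4
   vertex 3.2 0.6 4.4
  endloop
 endfacet
 facet normal 0.822 -0.462 -0.334
  outer loop
   vertex 4.2 3.9 2.3
   vertex 3.2 0.6 4.4
   vertex 1.4 0.0 0.8
  endloop
 endfacet
 facet normal 0.814 -0.438 -0.380
  outer loop
   vertex 4.2 3.9 2.3
   vertex 1.4 0.0 0.8
   vertex 2.9 2.7 0.9
  endloop
 endfacet
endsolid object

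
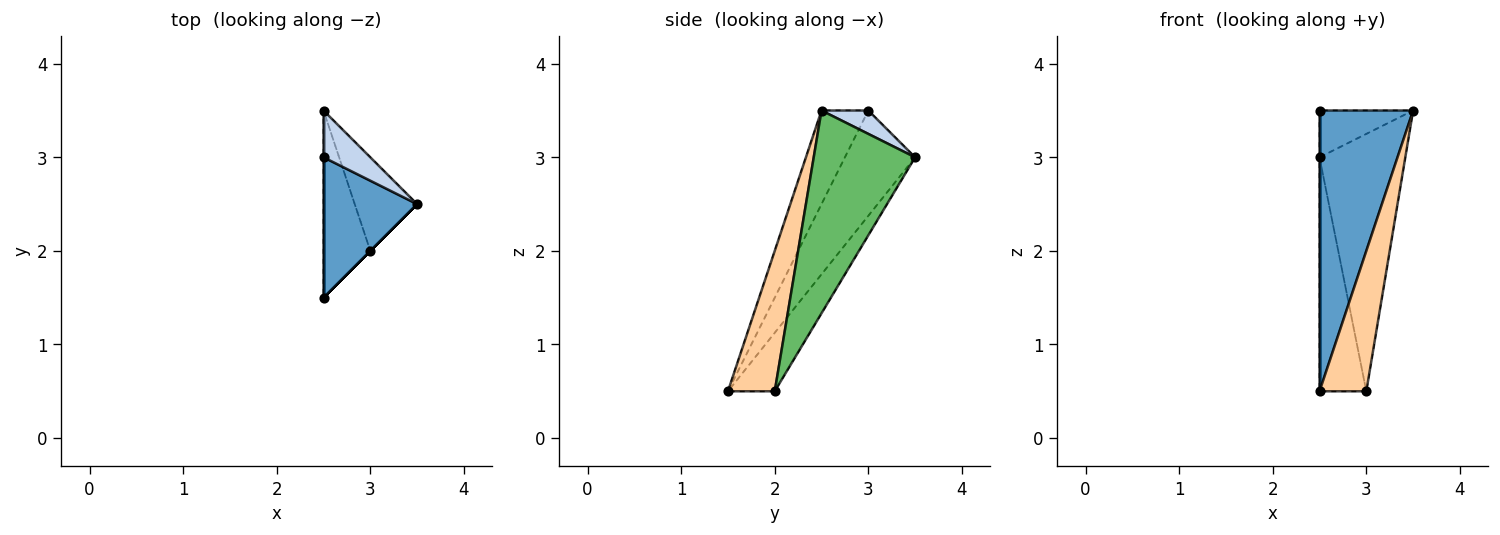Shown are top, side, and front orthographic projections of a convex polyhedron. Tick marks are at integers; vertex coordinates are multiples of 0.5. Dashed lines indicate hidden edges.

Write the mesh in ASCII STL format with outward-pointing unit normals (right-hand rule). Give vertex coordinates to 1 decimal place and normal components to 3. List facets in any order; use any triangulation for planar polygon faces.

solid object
 facet normal -0.408 -0.816 0.408
  outer loop
   vertex 2.5 1.5 0.5
   vertex 3.5 2.5 3.5
   vertex 2.5 3.0 3.5
  endloop
 endfacet
 facet normal 0.333 0.667 0.667
  outer loop
   vertex 2.5 3.5 3.0
   vertex 2.5 3.0 3.5
   vertex 3.5 2.5 3.5
  endloop
 endfacet
 facet normal -1.000 0.000 0.000
  outer loop
   vertex 2.5 3.5 3.0
   vertex 2.5 1.5 0.5
   vertex 2.5 3.0 3.5
  endloop
 endfacet
 facet normal 0.707 -0.707 0.000
  outer loop
   vertex 3.0 2.0 0.5
   vertex 3.5 2.5 3.5
   vertex 2.5 1.5 0.5
  endloop
 endfacet
 facet normal 0.743 0.629 -0.229
  outer loop
   vertex 3.0 2.0 0.5
   vertex 2.5 3.5 3.0
   vertex 3.5 2.5 3.5
  endloop
 endfacet
 facet normal -0.615 0.615 -0.492
  outer loop
   vertex 3.0 2.0 0.5
   vertex 2.5 1.5 0.5
   vertex 2.5 3.5 3.0
  endloop
 endfacet
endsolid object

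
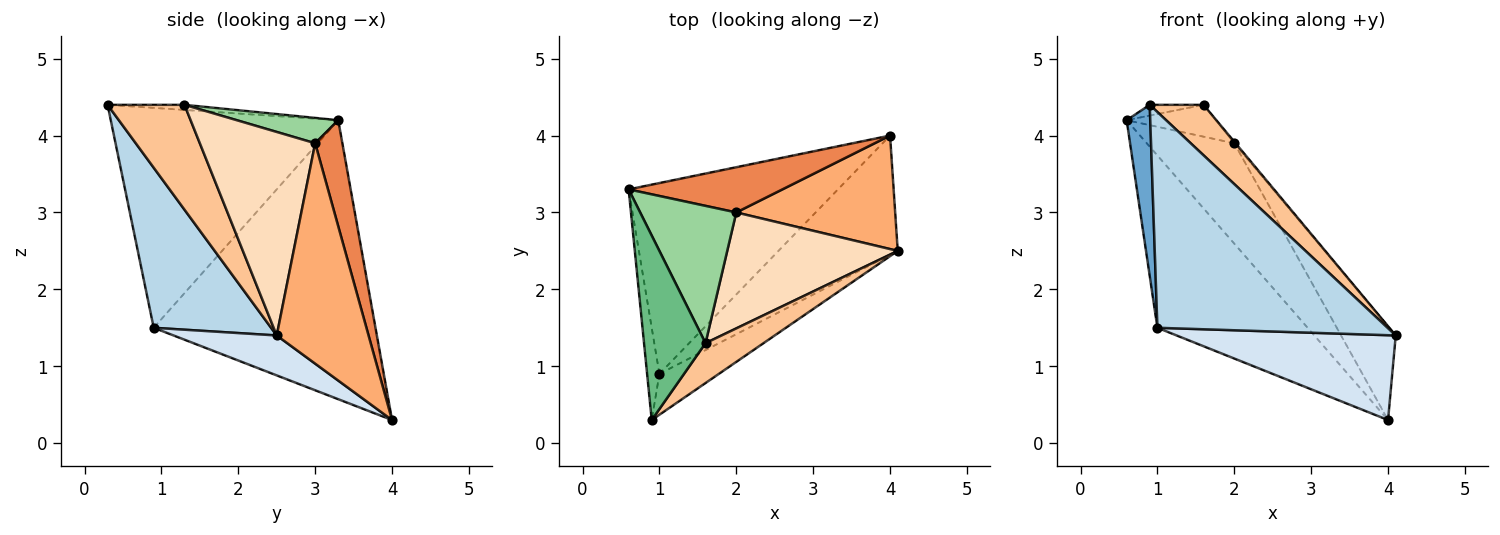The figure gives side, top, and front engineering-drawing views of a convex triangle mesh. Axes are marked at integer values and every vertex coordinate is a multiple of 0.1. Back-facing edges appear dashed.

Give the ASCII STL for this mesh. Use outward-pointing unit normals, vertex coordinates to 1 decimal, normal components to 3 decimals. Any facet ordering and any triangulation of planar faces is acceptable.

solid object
 facet normal -0.993 -0.103 -0.056
  outer loop
   vertex 1.0 0.9 1.5
   vertex 0.9 0.3 4.4
   vertex 0.6 3.3 4.2
  endloop
 endfacet
 facet normal -0.703 0.476 -0.528
  outer loop
   vertex 1.0 0.9 1.5
   vertex 0.6 3.3 4.2
   vertex 4.0 4.0 0.3
  endloop
 endfacet
 facet normal 0.448 -0.878 -0.166
  outer loop
   vertex 1.0 0.9 1.5
   vertex 4.1 2.5 1.4
   vertex 0.9 0.3 4.4
  endloop
 endfacet
 facet normal 0.263 -0.559 -0.786
  outer loop
   vertex 1.0 0.9 1.5
   vertex 4.0 4.0 0.3
   vertex 4.1 2.5 1.4
  endloop
 endfacet
 facet normal 0.273 0.877 0.395
  outer loop
   vertex 2.0 3.0 3.9
   vertex 4.0 4.0 0.3
   vertex 0.6 3.3 4.2
  endloop
 endfacet
 facet normal 0.730 0.435 0.527
  outer loop
   vertex 2.0 3.0 3.9
   vertex 4.1 2.5 1.4
   vertex 4.0 4.0 0.3
  endloop
 endfacet
 facet normal 0.746 -0.522 0.413
  outer loop
   vertex 1.6 1.3 4.4
   vertex 0.9 0.3 4.4
   vertex 4.1 2.5 1.4
  endloop
 endfacet
 facet normal 0.767 0.009 0.642
  outer loop
   vertex 1.6 1.3 4.4
   vertex 4.1 2.5 1.4
   vertex 2.0 3.0 3.9
  endloop
 endfacet
 facet normal -0.083 0.058 0.995
  outer loop
   vertex 1.6 1.3 4.4
   vertex 0.6 3.3 4.2
   vertex 0.9 0.3 4.4
  endloop
 endfacet
 facet normal 0.249 0.219 0.943
  outer loop
   vertex 1.6 1.3 4.4
   vertex 2.0 3.0 3.9
   vertex 0.6 3.3 4.2
  endloop
 endfacet
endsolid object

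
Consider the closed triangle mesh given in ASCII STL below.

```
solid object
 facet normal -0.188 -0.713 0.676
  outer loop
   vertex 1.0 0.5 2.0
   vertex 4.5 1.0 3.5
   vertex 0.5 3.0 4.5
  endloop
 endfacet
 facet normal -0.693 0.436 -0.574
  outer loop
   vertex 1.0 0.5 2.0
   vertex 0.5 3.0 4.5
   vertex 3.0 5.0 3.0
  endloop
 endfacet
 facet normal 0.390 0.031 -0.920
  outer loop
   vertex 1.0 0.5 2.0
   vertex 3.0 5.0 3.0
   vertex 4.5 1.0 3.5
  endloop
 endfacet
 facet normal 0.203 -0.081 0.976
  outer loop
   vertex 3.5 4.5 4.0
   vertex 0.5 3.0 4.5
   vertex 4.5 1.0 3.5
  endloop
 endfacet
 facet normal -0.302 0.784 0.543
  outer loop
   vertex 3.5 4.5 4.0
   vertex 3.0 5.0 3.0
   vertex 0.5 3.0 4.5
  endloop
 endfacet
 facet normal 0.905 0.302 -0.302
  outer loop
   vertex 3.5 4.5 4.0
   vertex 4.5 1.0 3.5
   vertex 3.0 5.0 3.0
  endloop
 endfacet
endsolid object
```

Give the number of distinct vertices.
5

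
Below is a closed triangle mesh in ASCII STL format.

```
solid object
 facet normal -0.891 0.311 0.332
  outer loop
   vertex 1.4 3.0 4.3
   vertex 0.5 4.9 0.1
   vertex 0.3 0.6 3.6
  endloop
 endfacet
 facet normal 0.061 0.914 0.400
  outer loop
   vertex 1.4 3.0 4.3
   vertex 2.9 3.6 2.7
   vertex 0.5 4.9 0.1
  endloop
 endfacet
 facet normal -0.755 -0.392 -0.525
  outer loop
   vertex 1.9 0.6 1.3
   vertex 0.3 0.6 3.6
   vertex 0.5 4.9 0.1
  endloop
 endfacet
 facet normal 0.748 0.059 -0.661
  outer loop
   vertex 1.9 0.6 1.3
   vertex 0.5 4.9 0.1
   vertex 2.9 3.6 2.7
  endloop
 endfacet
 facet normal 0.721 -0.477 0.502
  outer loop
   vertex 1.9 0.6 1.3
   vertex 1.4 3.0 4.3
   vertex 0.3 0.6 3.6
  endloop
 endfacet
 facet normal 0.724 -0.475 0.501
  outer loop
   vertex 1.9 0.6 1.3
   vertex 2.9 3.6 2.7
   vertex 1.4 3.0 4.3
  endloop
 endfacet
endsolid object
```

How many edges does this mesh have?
9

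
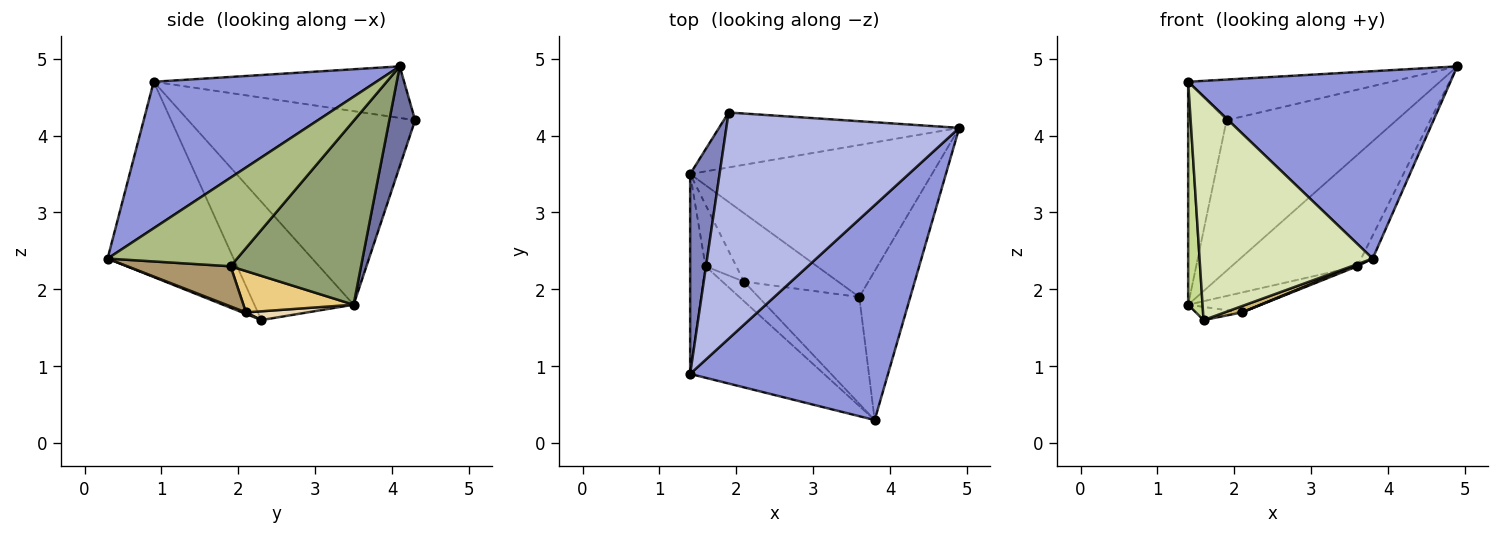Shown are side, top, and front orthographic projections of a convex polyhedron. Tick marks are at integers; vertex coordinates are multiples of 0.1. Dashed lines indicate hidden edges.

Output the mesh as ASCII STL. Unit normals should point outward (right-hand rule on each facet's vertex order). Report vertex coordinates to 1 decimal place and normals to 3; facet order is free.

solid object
 facet normal 0.141 0.930 -0.339
  outer loop
   vertex 1.9 4.3 4.2
   vertex 4.9 4.1 4.9
   vertex 1.4 3.5 1.8
  endloop
 endfacet
 facet normal -0.975 0.165 0.148
  outer loop
   vertex 1.4 0.9 4.7
   vertex 1.9 4.3 4.2
   vertex 1.4 3.5 1.8
  endloop
 endfacet
 facet normal 0.487 -0.574 0.658
  outer loop
   vertex 1.4 0.9 4.7
   vertex 3.8 0.3 2.4
   vertex 4.9 4.1 4.9
  endloop
 endfacet
 facet normal -0.213 0.173 0.962
  outer loop
   vertex 1.4 0.9 4.7
   vertex 4.9 4.1 4.9
   vertex 1.9 4.3 4.2
  endloop
 endfacet
 facet normal 0.523 0.504 -0.688
  outer loop
   vertex 3.6 1.9 2.3
   vertex 1.4 3.5 1.8
   vertex 4.9 4.1 4.9
  endloop
 endfacet
 facet normal 0.864 0.077 -0.497
  outer loop
   vertex 3.6 1.9 2.3
   vertex 4.9 4.1 4.9
   vertex 3.8 0.3 2.4
  endloop
 endfacet
 facet normal -0.982 -0.142 -0.128
  outer loop
   vertex 1.6 2.3 1.6
   vertex 1.4 0.9 4.7
   vertex 1.4 3.5 1.8
  endloop
 endfacet
 facet normal -0.546 -0.750 -0.374
  outer loop
   vertex 1.6 2.3 1.6
   vertex 3.8 0.3 2.4
   vertex 1.4 0.9 4.7
  endloop
 endfacet
 facet normal 0.370 -0.012 -0.929
  outer loop
   vertex 2.1 2.1 1.7
   vertex 3.6 1.9 2.3
   vertex 3.8 0.3 2.4
  endloop
 endfacet
 facet normal 0.068 -0.305 -0.950
  outer loop
   vertex 2.1 2.1 1.7
   vertex 3.8 0.3 2.4
   vertex 1.6 2.3 1.6
  endloop
 endfacet
 facet normal 0.388 0.257 -0.885
  outer loop
   vertex 2.1 2.1 1.7
   vertex 1.4 3.5 1.8
   vertex 3.6 1.9 2.3
  endloop
 endfacet
 facet normal 0.269 0.202 -0.942
  outer loop
   vertex 2.1 2.1 1.7
   vertex 1.6 2.3 1.6
   vertex 1.4 3.5 1.8
  endloop
 endfacet
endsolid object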